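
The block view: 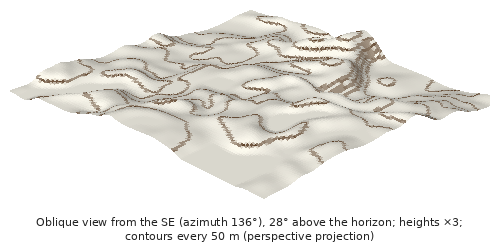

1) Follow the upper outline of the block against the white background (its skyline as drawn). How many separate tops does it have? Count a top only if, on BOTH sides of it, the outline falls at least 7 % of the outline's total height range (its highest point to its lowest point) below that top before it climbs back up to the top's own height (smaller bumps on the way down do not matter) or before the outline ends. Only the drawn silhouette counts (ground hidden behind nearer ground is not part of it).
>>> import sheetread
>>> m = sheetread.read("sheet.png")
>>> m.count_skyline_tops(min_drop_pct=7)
2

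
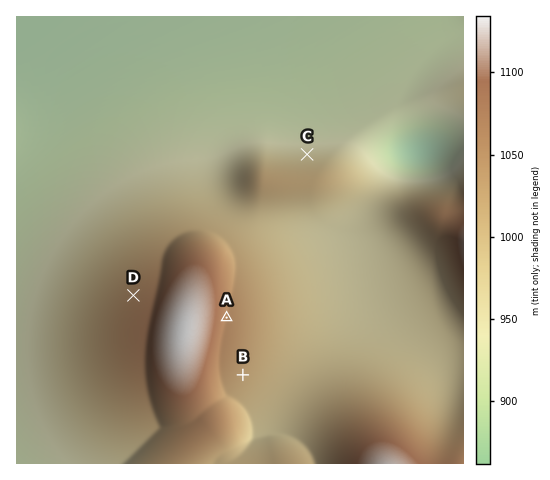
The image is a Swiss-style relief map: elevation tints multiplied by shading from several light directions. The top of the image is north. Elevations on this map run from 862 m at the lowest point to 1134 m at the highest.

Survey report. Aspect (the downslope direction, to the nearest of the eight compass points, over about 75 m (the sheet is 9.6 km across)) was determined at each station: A E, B SE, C N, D NW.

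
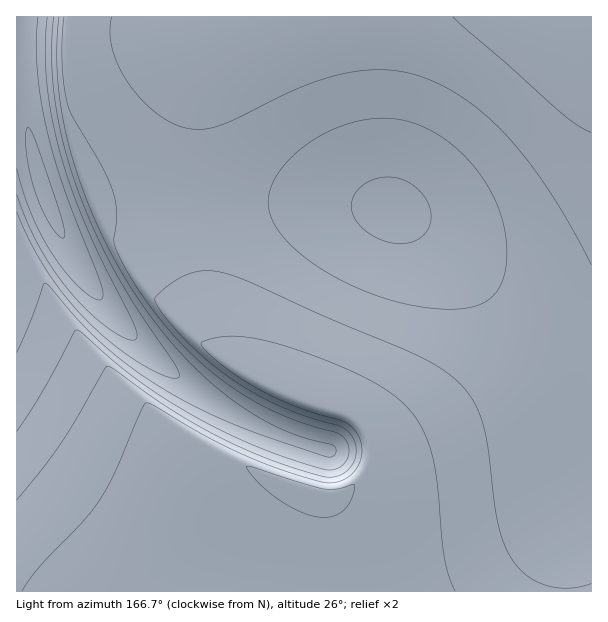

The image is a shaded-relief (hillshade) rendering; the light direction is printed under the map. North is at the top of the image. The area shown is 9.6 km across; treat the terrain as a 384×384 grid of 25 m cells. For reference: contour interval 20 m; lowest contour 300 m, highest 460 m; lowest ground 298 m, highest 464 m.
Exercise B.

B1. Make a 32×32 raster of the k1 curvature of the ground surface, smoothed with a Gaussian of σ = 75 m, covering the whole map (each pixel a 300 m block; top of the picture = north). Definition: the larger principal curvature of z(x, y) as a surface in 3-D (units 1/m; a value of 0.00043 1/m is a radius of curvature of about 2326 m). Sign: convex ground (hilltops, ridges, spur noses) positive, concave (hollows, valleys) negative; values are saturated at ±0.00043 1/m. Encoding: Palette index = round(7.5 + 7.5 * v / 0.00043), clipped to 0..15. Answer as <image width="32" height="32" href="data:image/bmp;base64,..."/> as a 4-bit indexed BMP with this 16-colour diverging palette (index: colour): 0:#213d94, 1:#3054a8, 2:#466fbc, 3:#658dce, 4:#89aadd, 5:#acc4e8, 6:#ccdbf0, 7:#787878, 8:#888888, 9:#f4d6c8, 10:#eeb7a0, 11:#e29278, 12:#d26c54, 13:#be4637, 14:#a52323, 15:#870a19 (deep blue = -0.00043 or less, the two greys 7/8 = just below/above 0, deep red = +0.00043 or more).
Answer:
<image width="32" height="32" href="data:image/bmp;base64,Qk12AgAAAAAAAHYAAAAoAAAAIAAAACAAAAABAAQAAAAAAAACAAATCwAAEwsAABAAAAAAAAAAlD0hAKhUMAC8b0YAzo1lAN2qiQDoxKwA8NvMAHh4eACIiIgAyNb0AKC37gB4kuIAVGzSADdGvgAjI6UAGQqHAHd3eIiIiIiIiIiIiIiIiIh3d4iIiIiIiIiIiIiIiIiId3iIiIiIiIiIiIiIiIiIiHeIiIiIiIiIh3d4iIiIiIh4iIiIiIh3d3d3d3iIiIiIiIiIiIiId3eJh3d3eIiIiIiIiIiId3iJvth3d3iIiIiIiIiIh3iL3//6d3eIiIiIiIiIh3eL7///+nd3iIiIiIiIiHd67//+yrh3eIiIiIiIiId4v//9p3d3d3iIiIiIiIh3jf/+p3d3d3eIiIiIiIiIeN//yHd3d3d4iIiIiIiIiI3/+3d3d3d4iIiIiIiIiIjP/6d3iIiIiIiIiIiIiIiL//p4iIiIiIiIiIiIiIiIn/+3iIiIiIiIiIiIiIiIiN/9eIiIiIiIiIiIiIiIiIr/+YiIiIiIiIiIiIiIiIiN/7eIiIiIiIiIiIiIiIiIn/+IiIiIiIiIiIiIiIiIiM/8eIiIiIiIiIiIiIiIiIjv+YiIiIiIiIiIiIiIiIiI/+eIiIiIiIiIiIiIiIiIiP/HiIiIiIiIiIiIiIiIiIj/p4iIiIiIiIiIiIiIiIiH/5d3d3eIiIiIiIiIiIiId/+Hd3d3d4iIiIiIiIiIh3f/h3d3d3d3iIiIiIiIiId3/3d3d3d3d4iIiIiIiIh3d/+Hd3d3d3d4iIiIiIiId3f/h3d3d3d3eIiIiIiIh3d3"/>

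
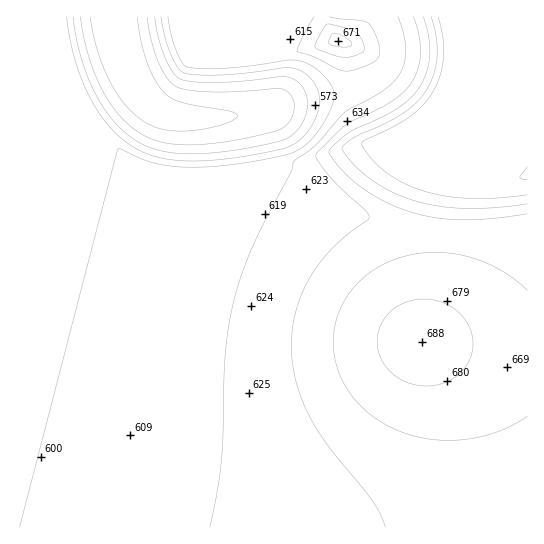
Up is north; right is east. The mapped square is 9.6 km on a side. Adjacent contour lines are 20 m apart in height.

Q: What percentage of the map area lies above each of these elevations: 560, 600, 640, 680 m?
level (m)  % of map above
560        93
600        79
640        37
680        12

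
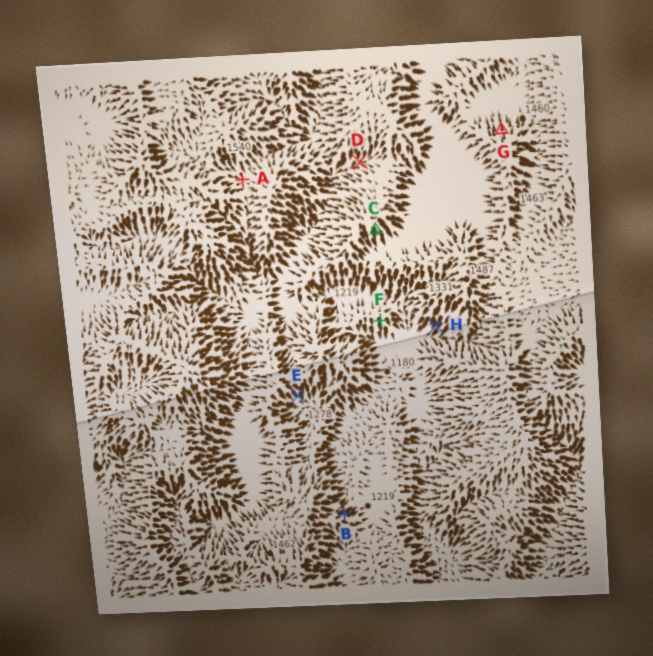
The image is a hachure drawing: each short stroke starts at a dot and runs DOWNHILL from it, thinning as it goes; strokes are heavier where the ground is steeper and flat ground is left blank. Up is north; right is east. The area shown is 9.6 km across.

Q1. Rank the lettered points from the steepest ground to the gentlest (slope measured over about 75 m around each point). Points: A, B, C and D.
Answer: C B D A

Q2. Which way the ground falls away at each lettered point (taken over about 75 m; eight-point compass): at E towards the SE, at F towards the S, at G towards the N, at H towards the SW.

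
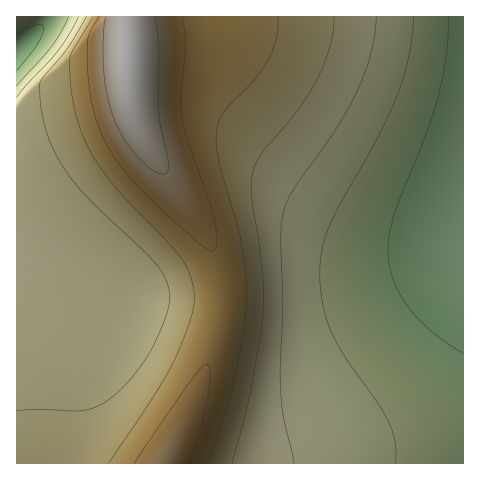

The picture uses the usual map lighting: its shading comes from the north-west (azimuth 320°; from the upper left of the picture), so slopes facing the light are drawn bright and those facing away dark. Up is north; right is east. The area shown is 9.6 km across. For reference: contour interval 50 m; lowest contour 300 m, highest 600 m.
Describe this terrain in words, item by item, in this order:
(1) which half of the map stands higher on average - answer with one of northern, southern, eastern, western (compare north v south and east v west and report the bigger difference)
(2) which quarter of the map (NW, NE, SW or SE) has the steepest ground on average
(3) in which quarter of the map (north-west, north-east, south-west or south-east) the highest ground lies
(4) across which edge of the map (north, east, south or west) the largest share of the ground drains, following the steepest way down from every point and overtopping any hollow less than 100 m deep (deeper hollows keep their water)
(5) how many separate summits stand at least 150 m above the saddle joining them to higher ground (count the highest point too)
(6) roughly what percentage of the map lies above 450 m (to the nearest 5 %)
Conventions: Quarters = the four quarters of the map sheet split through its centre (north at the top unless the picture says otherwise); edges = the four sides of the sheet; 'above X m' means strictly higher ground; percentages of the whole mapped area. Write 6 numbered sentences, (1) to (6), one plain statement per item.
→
(1) On average the western half of the map is the higher ground.
(2) The north-west quarter is the steepest part of the map.
(3) The highest point lies in the north-west quarter of the map.
(4) Most of the ground drains across the eastern edge.
(5) There is 1 summit with 150 m or more of prominence.
(6) Ground above 450 m makes up about 40 % of the sheet.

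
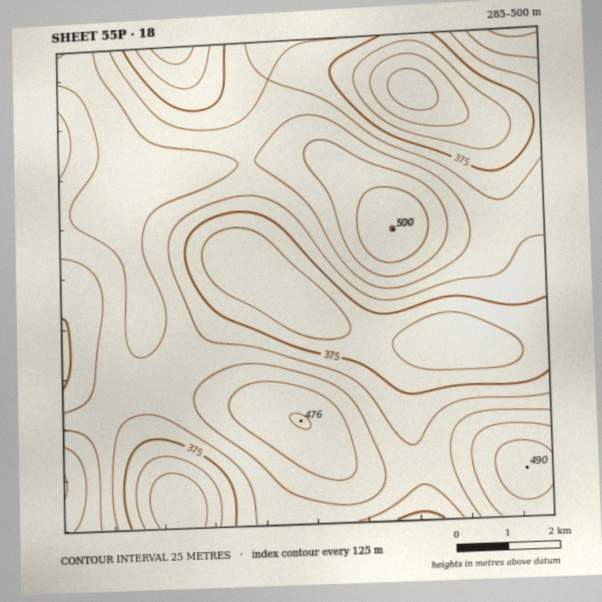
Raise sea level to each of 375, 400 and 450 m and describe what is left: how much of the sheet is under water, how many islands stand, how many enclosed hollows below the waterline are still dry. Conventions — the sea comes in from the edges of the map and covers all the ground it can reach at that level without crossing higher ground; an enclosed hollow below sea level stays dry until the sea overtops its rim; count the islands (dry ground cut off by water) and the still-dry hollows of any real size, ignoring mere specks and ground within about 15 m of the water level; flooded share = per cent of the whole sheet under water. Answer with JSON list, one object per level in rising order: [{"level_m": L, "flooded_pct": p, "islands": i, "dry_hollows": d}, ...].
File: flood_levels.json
[{"level_m": 375, "flooded_pct": 26, "islands": 0, "dry_hollows": 0}, {"level_m": 400, "flooded_pct": 44, "islands": 0, "dry_hollows": 0}, {"level_m": 450, "flooded_pct": 88, "islands": 2, "dry_hollows": 0}]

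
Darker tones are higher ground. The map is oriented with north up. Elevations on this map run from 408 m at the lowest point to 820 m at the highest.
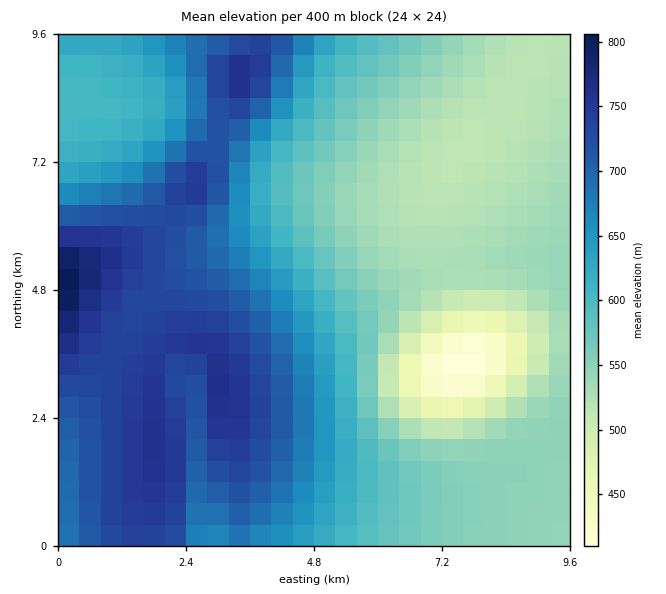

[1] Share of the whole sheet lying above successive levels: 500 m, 95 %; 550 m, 66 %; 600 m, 53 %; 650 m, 39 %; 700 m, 29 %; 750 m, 7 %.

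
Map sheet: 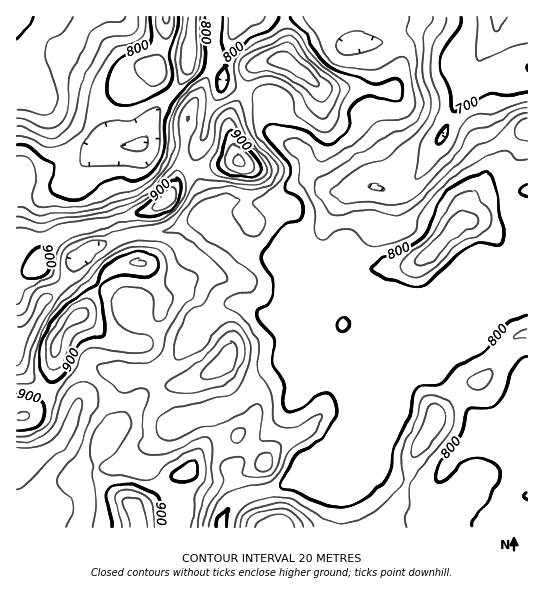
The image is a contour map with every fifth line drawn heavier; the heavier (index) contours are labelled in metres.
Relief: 655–955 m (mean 810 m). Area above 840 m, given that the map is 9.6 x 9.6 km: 27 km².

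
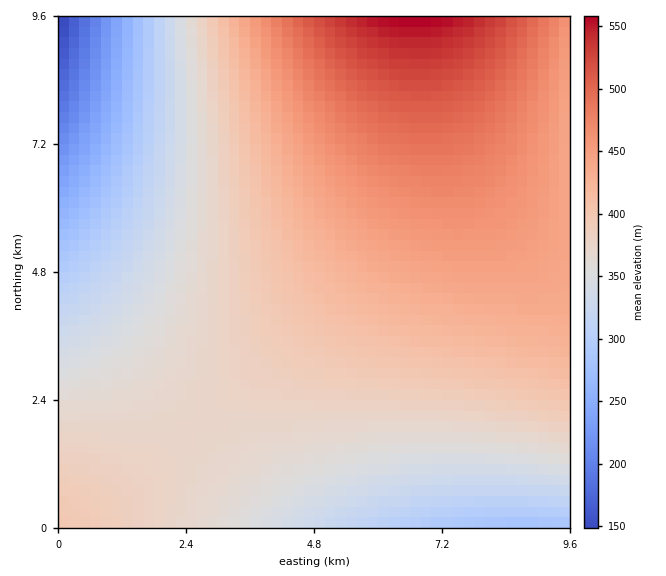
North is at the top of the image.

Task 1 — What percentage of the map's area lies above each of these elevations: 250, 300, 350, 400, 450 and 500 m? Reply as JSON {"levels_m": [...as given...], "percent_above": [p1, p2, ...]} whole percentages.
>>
{"levels_m": [250, 300, 350, 400, 450, 500], "percent_above": [97, 92, 78, 43, 22, 7]}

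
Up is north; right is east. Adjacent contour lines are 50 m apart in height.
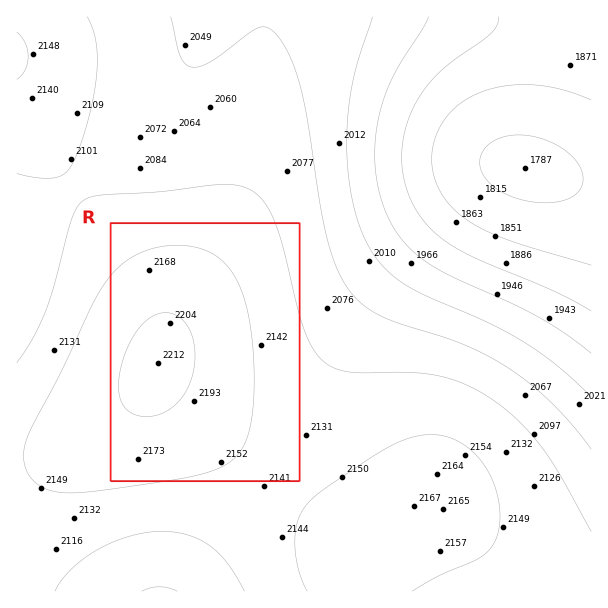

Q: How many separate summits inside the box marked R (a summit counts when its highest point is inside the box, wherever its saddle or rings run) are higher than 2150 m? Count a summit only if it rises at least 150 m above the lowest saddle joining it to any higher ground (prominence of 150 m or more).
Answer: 1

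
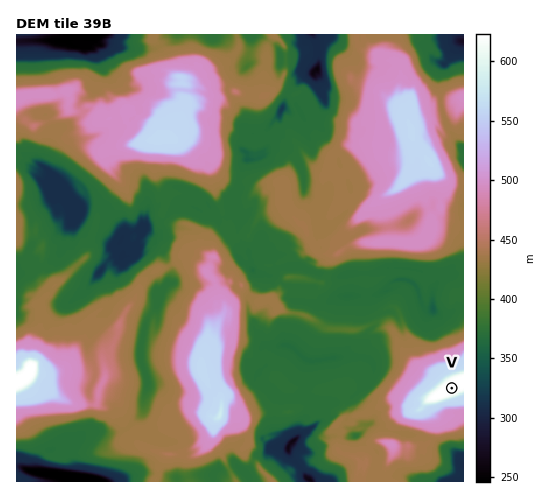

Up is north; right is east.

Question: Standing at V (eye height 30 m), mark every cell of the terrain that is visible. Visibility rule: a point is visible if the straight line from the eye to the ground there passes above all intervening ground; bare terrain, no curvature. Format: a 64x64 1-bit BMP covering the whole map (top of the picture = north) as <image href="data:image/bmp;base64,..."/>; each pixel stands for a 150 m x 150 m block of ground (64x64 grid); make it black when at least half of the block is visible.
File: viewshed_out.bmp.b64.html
<image width="64" height="64" href="data:image/bmp;base64,Qk0+AgAAAAAAAD4AAAAoAAAAQAAAAEAAAAABAAEAAAAAAAACAAATCwAAEwsAAAIAAAAAAAAA////AAAAAAAAAB7xCAD/AwAADMIQAO+PAAAH4DABw/wAAAA88AAD+AAAAB/wAAPwAAAAH/AAB8AAAAAP+AAAAAAAAA/+AAAcAAAAD/9AAA8AAAAH//AAAfAAAAf/+AAA+wAAB//8AAD+AAAf//4AHv4AAB///wAP/AAAP///gAM8AAA////AkDwAAD///+CIOAAAP///4AAwAAA////yAAAAAD////MAAAAAH///84AAAAAf////AAAAAA///+cAAAAAB///4/gAAAADrn///gAAAAP/////AAAAH/////8AAAAPx////wAAAA6H////AAAAH/n///8AAAAf+f///wAAAA//3///AAAAD/////+AAAAP/nn//4AAAD/8fj//wAAA//3+AH/AAADP//4AP8AAAB/v/Pw/wAAAf8/8fz/AAAH/z/w//8ABh/+PuB//gAPf/x84B/+AB//+HzgB/4AP//4POAH/gBf//gMwIfjAT//+ABBh8Pif//4AAOHw4x///gAB4eD8Dn/+AADhwPgAD/4IAOPBoDAP/hgAw8EAIA/+MADDwQAAD//4AEfDwQAH//gAB4f4AAH//AADg/wAAD/8AAAAAAAA/P4AAAAAAAD9+gAAAAAAADs6AAAAAAAAfxkAAAAAAAAPGwAAAAAAAAGfAAAAAAAAAI4AAAAAAAAADwAAAA=="/>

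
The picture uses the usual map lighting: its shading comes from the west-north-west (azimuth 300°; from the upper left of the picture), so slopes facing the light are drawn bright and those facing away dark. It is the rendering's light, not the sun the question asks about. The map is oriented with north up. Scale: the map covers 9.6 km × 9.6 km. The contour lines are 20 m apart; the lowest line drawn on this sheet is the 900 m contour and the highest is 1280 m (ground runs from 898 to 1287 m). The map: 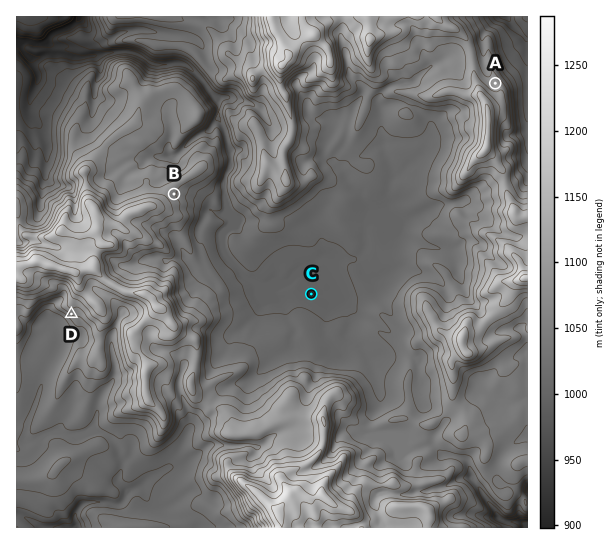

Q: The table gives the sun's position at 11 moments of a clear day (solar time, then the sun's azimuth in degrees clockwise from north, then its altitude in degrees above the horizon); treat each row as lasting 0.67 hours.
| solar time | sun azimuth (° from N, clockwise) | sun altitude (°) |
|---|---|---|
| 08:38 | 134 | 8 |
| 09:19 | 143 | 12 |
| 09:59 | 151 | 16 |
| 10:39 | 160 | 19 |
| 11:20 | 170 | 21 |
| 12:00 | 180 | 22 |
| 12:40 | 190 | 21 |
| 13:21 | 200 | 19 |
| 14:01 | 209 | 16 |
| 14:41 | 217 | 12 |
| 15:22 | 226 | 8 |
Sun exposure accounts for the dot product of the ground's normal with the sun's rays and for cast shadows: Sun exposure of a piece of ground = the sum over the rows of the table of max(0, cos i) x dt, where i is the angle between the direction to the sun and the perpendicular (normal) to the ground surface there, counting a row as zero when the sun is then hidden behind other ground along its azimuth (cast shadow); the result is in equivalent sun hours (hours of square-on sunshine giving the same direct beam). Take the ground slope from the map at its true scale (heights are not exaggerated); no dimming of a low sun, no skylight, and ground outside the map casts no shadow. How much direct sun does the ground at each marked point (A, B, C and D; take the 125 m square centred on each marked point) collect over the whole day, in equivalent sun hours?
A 1.6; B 2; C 2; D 3.1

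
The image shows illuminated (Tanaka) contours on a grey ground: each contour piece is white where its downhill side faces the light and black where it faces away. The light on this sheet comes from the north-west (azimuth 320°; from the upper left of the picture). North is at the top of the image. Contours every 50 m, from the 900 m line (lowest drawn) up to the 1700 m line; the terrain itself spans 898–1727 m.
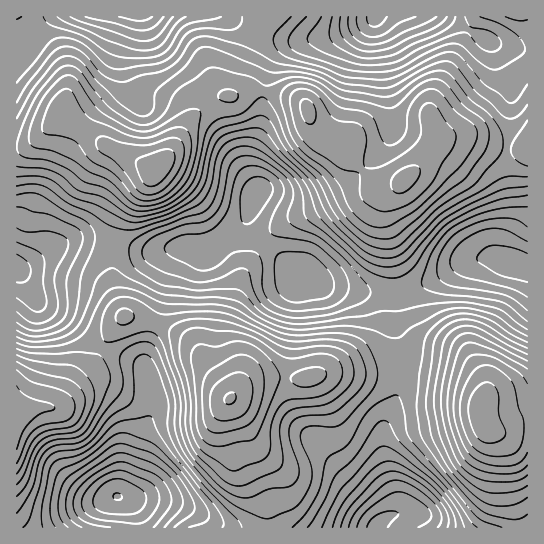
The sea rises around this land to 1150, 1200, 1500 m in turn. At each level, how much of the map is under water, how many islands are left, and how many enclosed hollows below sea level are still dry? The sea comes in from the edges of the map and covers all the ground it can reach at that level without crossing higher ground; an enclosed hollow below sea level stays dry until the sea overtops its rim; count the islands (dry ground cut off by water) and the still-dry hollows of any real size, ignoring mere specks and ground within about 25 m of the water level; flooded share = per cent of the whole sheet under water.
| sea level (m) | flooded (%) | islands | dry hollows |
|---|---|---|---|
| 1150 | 11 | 0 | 1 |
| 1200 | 16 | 0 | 1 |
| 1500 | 79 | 3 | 0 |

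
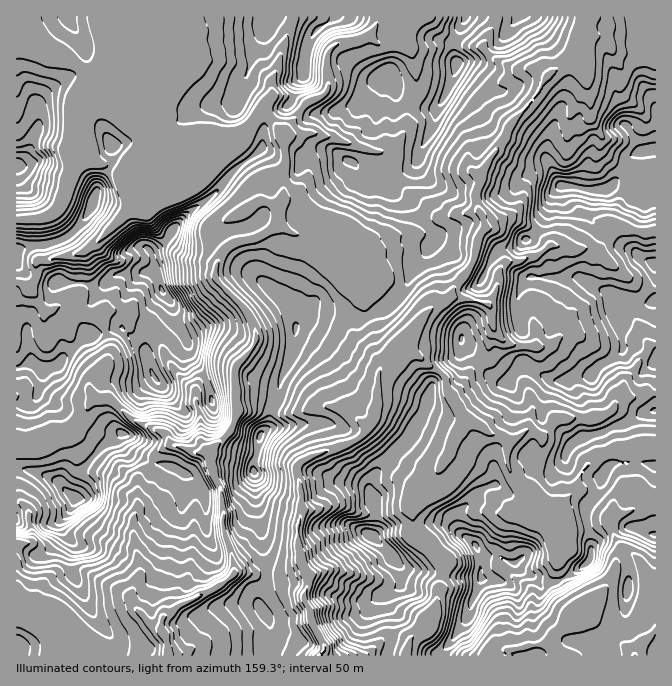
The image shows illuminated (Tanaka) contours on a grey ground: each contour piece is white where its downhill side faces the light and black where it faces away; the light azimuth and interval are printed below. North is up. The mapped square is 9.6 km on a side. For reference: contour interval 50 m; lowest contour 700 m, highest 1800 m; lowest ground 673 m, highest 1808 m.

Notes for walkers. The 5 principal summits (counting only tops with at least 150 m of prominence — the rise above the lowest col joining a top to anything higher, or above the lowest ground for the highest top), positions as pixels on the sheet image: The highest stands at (162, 290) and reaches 1808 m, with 1135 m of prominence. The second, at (605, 190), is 1781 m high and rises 566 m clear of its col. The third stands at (457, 63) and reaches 1730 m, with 471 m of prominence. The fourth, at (75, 498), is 1630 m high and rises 253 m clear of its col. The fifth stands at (482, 578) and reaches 1560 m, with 254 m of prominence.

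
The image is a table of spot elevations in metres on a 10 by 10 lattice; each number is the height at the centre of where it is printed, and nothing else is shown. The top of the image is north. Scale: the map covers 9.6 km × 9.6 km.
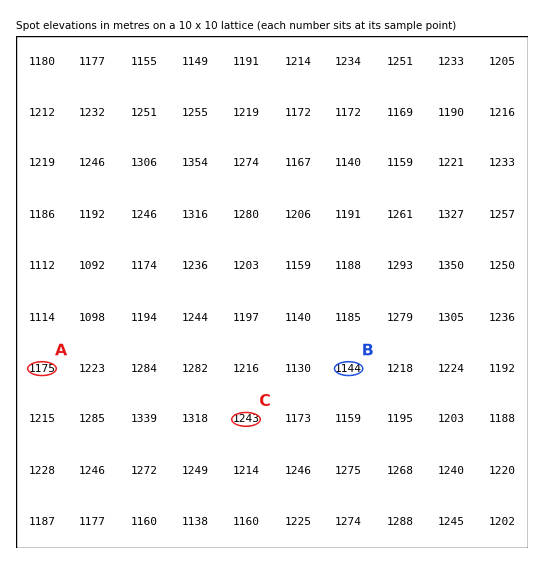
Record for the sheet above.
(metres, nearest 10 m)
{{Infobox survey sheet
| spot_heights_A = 1180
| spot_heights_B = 1140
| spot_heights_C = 1240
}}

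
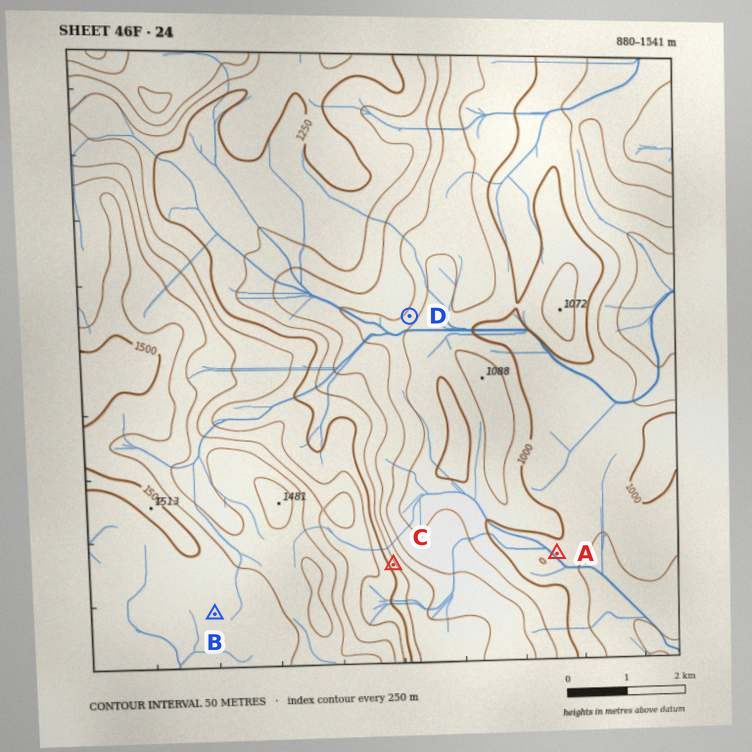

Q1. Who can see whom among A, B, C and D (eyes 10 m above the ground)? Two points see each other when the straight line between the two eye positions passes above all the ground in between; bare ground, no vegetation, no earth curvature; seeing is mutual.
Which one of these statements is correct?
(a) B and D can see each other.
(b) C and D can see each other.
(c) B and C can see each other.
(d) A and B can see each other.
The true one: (b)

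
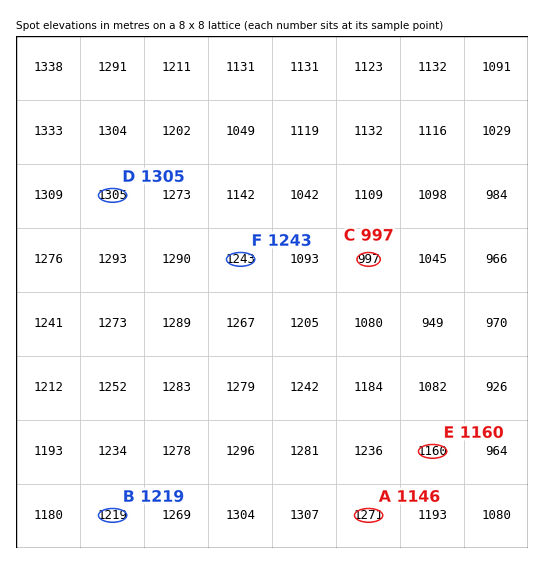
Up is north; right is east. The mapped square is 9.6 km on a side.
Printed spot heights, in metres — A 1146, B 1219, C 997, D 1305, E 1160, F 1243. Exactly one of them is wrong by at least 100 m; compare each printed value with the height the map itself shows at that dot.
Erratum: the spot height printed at A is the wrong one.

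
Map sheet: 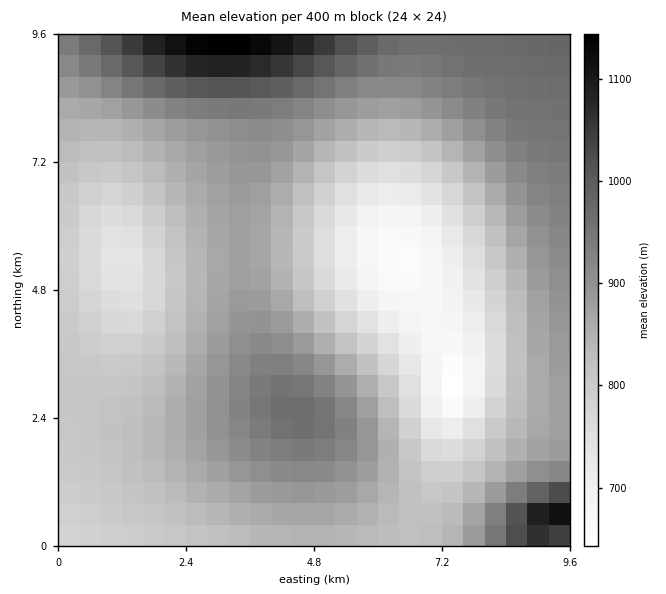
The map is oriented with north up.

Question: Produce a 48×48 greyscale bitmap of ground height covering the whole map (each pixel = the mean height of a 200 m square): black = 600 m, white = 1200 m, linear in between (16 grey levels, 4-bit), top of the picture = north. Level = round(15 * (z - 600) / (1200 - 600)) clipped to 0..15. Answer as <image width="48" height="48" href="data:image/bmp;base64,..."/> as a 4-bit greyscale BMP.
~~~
<image width="48" height="48" href="data:image/bmp;base64,Qk32BAAAAAAAAHYAAAAoAAAAMAAAADAAAAABAAQAAAAAAIAEAAATCwAAEwsAABAAAAAAAAAAAAAAABEREQAiIiIAMzMzAERERABVVVUAZmZmAHd3dwCIiIgAmZmZAKqqqgC7u7sAzMzMAN3d3QDu7u4A////AERVVVVVVVVWZmZmZmZmZmZmZmZ3iau7ulVVVVVVVVZmZmZmZmZmZmZmZmZ3iavMy1VVVVVVVmZmZmZnd3ZmZmZmZmZ3iavN3FVVVVVVZmZmZnd3d3d3ZmZmVWZniJq83VVVVVVWZmZmd3d3d3d3dmZlVVZmeJmrvFVVVVVmZmZ3d3d3d3d3d2ZlVVVmd4iZqlVVVVZmZmd3d3iIiIh3d2ZlVVVWZ3eIiFVVVVZmZmd3eIiIiIiId3ZlVUVVZnd3iFVVVWZmZnd3iIiIiIiId3ZVRERVVmd3d1VVVWZmZnd3iIiZmZmIh3ZVRERFVmZ3d1VVVWZmZ3d4iImZmZmIh2ZUQzNEVWZnd1VVVWZmZ3d4iImZmZmIh2ZUMyM0VWZnd1VVVWZmZ3d4iJmZmZmId2VUMiIzRWZnd1VVVVZmZnd4iJmZmZmId2VEMhEjRVZnd1VVVVVmZnd4iJmZmZiHdmVDMhEjRVZnd1VVVVVmZnd4iImZmIh3ZlVDIhEjRFZnd1VVVVVWZnd3iIiYiId2ZVRDIhEjNFZnd1VVVVVVZmd3iIiIiHdmVUQzIiEjNFZnd1VVVVVVZmd3iIiIh3ZlVEQzIiIjRFZnd1VVVVVVVmd3eIiHd2ZVREMyIiIjRFZnd1VVRERVVmZ3eIh3dmVURDMiIiIjRVZnd1VURERFVmZ3d3d3ZlVEQzIiIiIzRVZ3d1VURERFVWZ3d3d3ZlVEMyIiIiIzRVZ3d1VERERFVWZ3d3d2ZVRDMiIiIiI0RWZ3eFVERDREVWZnd3dmZVQzIiIiIiM0RWZ3eFVEQzREVWZnd3dmVUQzIiISIiM0VWZ3iFVEQzREVWZnd3dmVUQzIiESIiM0VWd3iFVEQzRFVWZnd3dmVUQzIiESIjNEVmd4iFVEQzRFVmZ3d3dmVUQzIiIiIjNEVmd4iFVERERFVmZ3d3dmVUQzIiIiIzNFVmd4iFVERERVVmZ3d3dmVUQzIiIiIzRFZneIiFVURERVZmZ3d3dmZUQzMiIiM0RVZneIiFVUREVVZmd3d3d2ZVRDMzMzM0RWZ3iIiFVVVVVWZmd3d3d2ZVVEMzMzREVWZ3iIiFVVVVVmZnd3d3d3ZlVERDNERFVmd4iIiGVVVVZmZnd3d3d3ZmVVRERERVZnd4iImWZlVWZmZ3d3d3d3dmZVVVVVVWZneIiJmWZmZmZmd3d3eIh3d2ZmVVVVVmZ3iIiZmWZmZmZnd3d3iIiHd3dmZmZmZnd4iImZmWZmZmd3d3iIiIiIh3d2ZmZmd3eIiJmZmWZmd3d3iIiIiIiIiId3d3d3d3iIiZmZmXd3d3iIiZmZmZmZiIiHd3d3eIiImZmZmXd3iIiZmaqqqqqZmZiIiIiIiIiZmZmZmXeIiZmqqru7u7qqqpmYiIiIiJmZmZmZmYiJmaqru7zMzLu7uqqZmYiImZmZmZmZmYiZmqu7zMzd3MzMu7qqmZmZmZmZmZmZmYmZqrvMzd3d3d3czLuqqpmZmZmZmZmZmYmaq7zN3e7u7u3dzMu7qqmZmZmZmZmZmg=="/>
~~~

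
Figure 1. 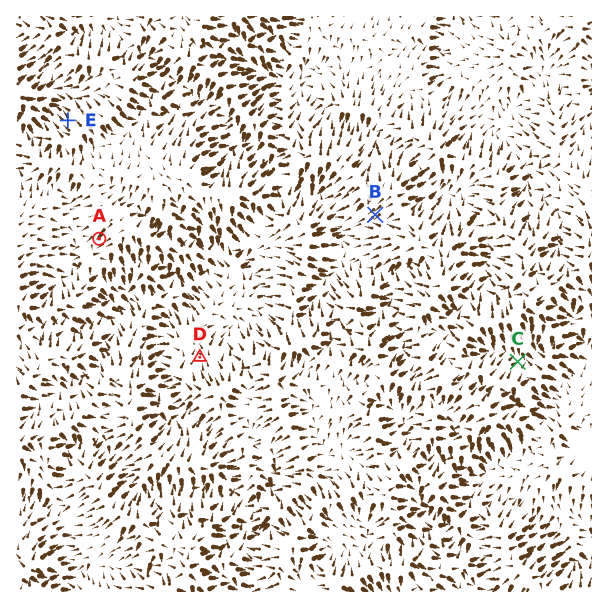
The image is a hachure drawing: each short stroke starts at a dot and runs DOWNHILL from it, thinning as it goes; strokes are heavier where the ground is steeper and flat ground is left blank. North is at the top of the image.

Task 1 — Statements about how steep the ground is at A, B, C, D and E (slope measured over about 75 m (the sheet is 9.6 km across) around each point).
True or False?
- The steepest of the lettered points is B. False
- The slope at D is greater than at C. False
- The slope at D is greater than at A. False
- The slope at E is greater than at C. True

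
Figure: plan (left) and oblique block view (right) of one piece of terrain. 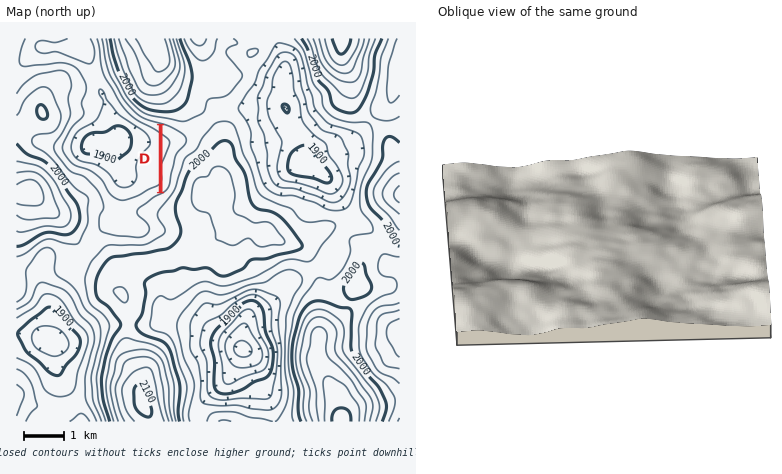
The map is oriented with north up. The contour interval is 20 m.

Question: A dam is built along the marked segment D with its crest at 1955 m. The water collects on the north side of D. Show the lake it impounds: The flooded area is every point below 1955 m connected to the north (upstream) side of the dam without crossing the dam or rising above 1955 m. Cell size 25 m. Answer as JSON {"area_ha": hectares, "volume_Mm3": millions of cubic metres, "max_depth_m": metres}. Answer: {"area_ha": 43.8, "volume_Mm3": 4.02, "max_depth_m": 23}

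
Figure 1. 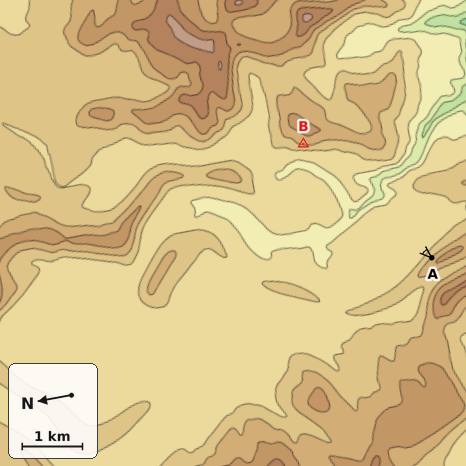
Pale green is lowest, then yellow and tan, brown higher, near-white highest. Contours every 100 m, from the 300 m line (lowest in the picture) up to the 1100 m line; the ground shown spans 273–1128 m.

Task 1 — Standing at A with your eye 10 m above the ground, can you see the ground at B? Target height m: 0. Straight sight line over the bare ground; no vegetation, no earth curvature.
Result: yes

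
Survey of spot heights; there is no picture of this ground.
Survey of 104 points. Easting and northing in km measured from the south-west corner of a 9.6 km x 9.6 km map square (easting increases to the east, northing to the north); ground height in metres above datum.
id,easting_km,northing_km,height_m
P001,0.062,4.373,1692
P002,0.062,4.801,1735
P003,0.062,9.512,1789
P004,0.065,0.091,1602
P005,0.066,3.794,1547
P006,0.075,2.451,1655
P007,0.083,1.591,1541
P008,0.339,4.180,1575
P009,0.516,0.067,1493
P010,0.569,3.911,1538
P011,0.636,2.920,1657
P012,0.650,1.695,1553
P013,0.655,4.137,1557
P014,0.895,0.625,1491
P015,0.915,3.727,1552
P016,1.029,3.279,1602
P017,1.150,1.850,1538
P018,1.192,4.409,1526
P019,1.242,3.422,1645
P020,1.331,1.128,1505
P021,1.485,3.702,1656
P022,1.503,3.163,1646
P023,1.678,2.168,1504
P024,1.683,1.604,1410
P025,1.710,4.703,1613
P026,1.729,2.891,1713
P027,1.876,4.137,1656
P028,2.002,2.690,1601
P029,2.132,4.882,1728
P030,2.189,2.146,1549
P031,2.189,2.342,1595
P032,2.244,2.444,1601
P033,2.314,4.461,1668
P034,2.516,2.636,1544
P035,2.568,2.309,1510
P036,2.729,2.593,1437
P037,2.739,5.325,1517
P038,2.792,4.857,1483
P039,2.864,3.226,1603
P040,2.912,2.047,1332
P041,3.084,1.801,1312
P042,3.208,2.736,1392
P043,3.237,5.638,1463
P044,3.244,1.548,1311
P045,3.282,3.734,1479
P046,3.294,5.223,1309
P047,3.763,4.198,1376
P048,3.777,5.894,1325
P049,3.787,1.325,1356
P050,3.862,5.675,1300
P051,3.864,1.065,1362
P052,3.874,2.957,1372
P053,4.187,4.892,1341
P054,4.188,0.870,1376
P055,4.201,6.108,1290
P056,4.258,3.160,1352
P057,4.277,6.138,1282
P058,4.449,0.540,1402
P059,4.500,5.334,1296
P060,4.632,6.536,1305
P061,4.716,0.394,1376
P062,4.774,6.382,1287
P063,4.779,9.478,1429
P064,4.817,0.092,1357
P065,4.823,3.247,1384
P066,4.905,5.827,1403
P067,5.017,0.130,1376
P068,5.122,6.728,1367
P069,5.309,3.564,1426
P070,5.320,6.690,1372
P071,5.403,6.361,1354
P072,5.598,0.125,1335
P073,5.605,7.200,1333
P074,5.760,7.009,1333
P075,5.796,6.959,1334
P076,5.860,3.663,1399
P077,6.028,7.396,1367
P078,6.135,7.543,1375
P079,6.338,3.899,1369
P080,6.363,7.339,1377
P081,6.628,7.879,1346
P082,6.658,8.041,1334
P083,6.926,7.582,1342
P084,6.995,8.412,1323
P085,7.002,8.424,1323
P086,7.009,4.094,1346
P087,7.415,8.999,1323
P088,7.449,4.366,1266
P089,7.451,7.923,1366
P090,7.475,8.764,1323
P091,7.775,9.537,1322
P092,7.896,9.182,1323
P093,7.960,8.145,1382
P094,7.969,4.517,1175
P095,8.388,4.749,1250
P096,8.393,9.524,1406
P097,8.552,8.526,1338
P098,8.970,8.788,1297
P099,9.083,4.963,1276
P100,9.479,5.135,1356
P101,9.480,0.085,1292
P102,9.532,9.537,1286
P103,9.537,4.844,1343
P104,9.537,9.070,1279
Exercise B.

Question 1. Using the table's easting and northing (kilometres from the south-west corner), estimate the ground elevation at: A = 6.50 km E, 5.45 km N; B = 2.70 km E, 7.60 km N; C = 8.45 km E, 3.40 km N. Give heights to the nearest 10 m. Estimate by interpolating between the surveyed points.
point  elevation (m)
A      1300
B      1410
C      1220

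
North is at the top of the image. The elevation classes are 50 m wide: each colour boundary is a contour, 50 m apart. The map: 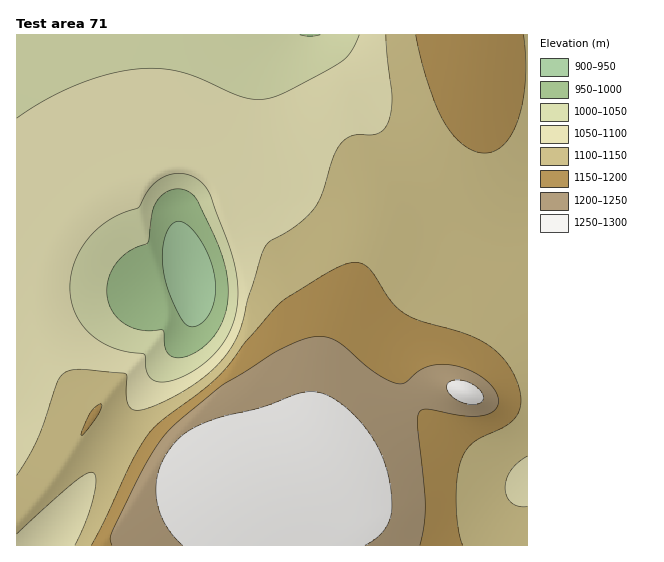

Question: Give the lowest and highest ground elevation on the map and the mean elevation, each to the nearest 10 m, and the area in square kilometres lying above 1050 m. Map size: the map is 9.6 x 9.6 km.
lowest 910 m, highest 1290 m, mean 1120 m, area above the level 77.8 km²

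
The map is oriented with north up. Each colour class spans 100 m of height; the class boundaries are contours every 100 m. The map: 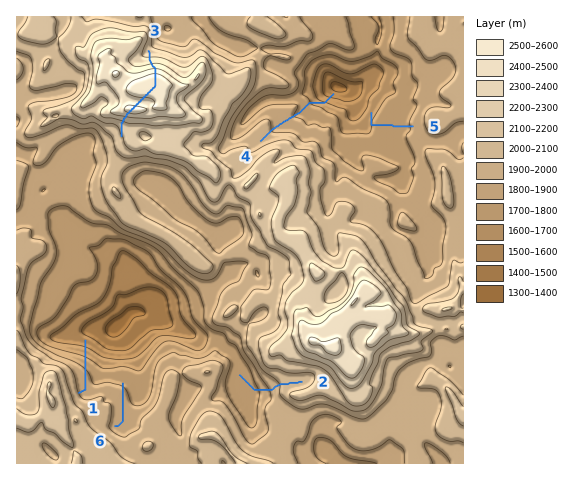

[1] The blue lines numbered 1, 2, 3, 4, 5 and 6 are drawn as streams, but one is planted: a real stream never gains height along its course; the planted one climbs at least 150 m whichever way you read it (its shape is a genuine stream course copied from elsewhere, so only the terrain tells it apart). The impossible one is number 3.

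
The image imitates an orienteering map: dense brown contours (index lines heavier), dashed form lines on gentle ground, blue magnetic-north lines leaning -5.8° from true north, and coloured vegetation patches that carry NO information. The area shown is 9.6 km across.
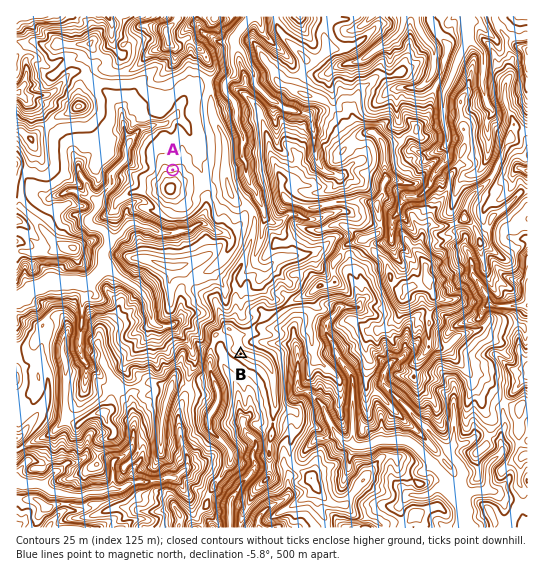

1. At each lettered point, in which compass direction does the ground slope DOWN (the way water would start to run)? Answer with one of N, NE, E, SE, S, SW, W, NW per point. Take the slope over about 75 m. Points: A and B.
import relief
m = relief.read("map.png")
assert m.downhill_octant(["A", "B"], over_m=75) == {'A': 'N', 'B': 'SW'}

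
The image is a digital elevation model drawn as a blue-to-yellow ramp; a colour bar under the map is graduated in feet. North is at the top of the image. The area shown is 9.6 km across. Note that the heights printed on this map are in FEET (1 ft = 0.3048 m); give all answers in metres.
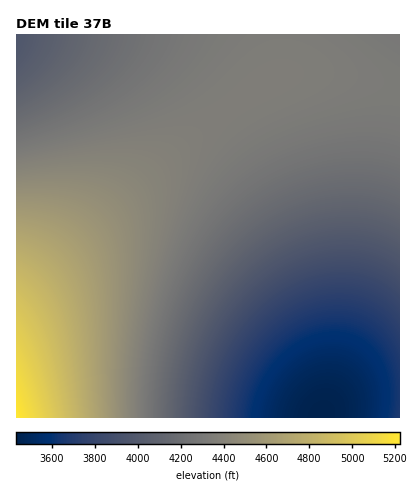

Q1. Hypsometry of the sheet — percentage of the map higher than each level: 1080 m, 96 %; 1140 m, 88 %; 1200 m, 80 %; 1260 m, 69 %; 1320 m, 40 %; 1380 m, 15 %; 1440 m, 7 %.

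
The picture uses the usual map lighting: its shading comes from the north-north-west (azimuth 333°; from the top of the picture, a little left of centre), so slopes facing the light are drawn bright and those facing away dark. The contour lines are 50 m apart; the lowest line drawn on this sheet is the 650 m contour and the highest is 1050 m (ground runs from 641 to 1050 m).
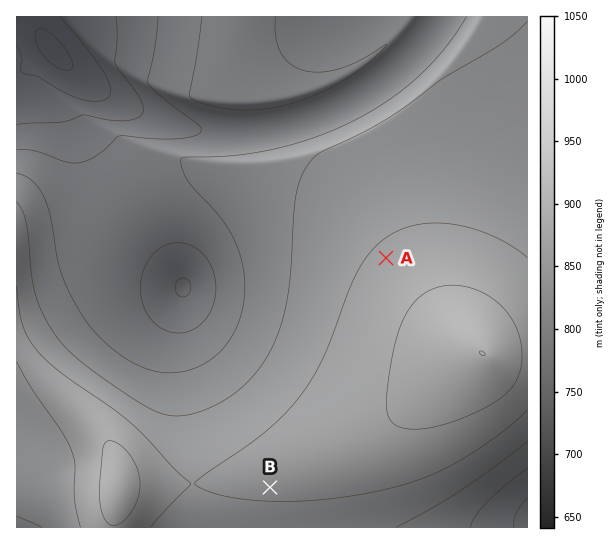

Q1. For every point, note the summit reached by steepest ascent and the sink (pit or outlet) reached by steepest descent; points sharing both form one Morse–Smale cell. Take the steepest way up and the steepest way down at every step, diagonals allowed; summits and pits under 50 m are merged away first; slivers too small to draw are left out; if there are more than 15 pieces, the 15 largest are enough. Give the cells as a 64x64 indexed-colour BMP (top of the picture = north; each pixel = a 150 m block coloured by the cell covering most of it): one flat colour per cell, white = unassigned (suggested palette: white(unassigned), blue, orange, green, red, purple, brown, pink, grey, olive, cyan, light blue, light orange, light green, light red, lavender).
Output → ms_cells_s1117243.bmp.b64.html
<image width="64" height="64" href="data:image/bmp;base64,Qk12CAAAAAAAAHYAAAAoAAAAQAAAAEAAAAABAAQAAAAAAAAIAAATCwAAEwsAABAAAAAAAAAA////ALR3HwAOf/8ALKAsACgn1gC9Z5QAS1aMAMJ34wB/f38AIr28AM++FwDox64AeLv/AIrfmACWmP8A1bDFAGZmZmZmZnd3d3d3MzMzMzMzMzMzMzMzMzMzMzMzMzMzZmZmZmZmd3d3d3czMzMzMzMzMzMzMzMzMzMzMzMzMzNmZmZmZmZnd3d3dzMzMzMzMzMzMzMzMzMzMzMzMzMzM2ZmZmZmZmd3d3d3MzMzMzMzMzMzMzMzMzMzMzMzMzMzZmZmZmZmZ3d3d3czMzMzMzMzMzMzMzMzMzMzMzMzMzNmZmZmZmZkRERERDMzMzMzMzMzMzMzMzMzMzMzMzMzM2ZmZmZmZmREREREIiIiIzMzMzMzMzMzMzMzMzMzMzMzZmZmZmZmZEREREQiIiIiIiMzMzMzMzMzMzMzMzMzMzNmZmZmZmZERERERCIiIiIiIiIzMzMzMzMzMzMzMzMzM2ZmZmZmZkREREREIiIiIiIiIiIjMzMzMzMzMzMzMzMzZmZmZmZkREREREQiIiIiIiIiIiIjMzMzMzMzMzMzMzNmZmZmZmRERERERCIiIiIiIiIiIiIjMzMzMzMzMzMzM2ZmZmZmRERERERCIiIiIiIiIiIiIiIjMzMzMzMzMzMzZmZmZmREREREREIiIiIiIiIiIiIiIiIjMzMzMzMzMzNmZmZmREREREREQiIiIiIiIiIiIiIiIiIzMzMzMzMzM2ZmZmRERERERERCIiIiIiIiIiIiIiIiIiMzMzMzMzMzZmZmREREREREREIiIiIiIiIiIiIiIiIiIiMzMzMzMzNmZmREREREREREQiIiIiIiIiIiIiIiIiIiIjMzMzMzM2ZmREREREREREQiIiIiIiIiIiIiIiIiIiIiIzMzMzMzZmRERERERERERCIiIiIiIiIiIiIiIiIiIiIiMzMzMzNmREREREREREREIiIiIiIiIiIiIiIiIiIiIiIjMzMzM2REREREREREREQiIiIiIiIiIiIiIiIiIiIiIiIzMTMzZERERERERERERCIiIiIiIiIiIiIiIiIiIiIiIiERERFEREREREREREREIiIiIiIiIiIiIiIiIiIiIiIiEREREUREREREREREREQiIiIiIiIiIiIiIiIiIiIiIiERERERRERERERERERERCIiIiIiIiIiIiIiIiIiIiIiERERERFEREREREREREREIiIiIiIiIiIiIiIiIiIiIiEREREREUREREREREREREQiIiIiIiIiIiIiIiIiIiIiERERERERREREREREREREREIiIiIiIiIiIiIiIiIiIiERERERERFEREREREREREREQiIiIiIiIiIiIiIiIiIiEREREREREURERERERERERERCIiIiIiIiIiIiIiIiIiIRERERERERRERERERERERERCIiIiIiIiIiIiIiIiIiIRERERERERFERERERERERERCIiIiIiIiIiIiIiIiIiIREREREREREURERERERERERCIiIiIiIiIiIiIiIiIiIhERERERERERVVVVRERERERCIiIiIiIiIiIiIiIiIiIhERERERERERFVVVVVREREREIiIiIiIiIiIiIiIiIiIhEREREREREREVVVVVVUREREIiIiIiIiIiIiIiIiIiIhERERERERERERVVVVVVVUREIiIiIiIiIiIiIiIiIiIhERERERERERERFVVVVVVVVEIiIiIiIiIiIiIiIiIiIhEREREREREREREVVVVVVVVVIiIiIiIiIiIiIiIiIiIhERERERERERERERVVVVVVVVESIiIiIiIiIiIiIiIiIhERERERERERERERFVVVVVVVURESIiIiIiIiIiIiIiIhEREREREREREREREVVVVVVVUREREiIiIiIiIiIiIiIRERERERERERERERERVVVVVVUREREREiIiIiIiIiIiERERERERERERERERERFVVVVVVRERERERESIiIiIiIREREREREREREREREREREVVVVVVRERERERERERERERERERERERERERERERERERERVVVVVVERERERERERERERERERERERERERERERERERERFVVVVVEREREREREREREREREREREREREREREREREREREVVVVVURERERERERERERERERERERERERERERERERERERVVVVVRERERERERERERERERERERERERERERERERERERFVVVVREREREREREREREREREREREREREREREREREREREVVVVVERERERERERERERERERERERERERERERERERERERVVVVURERERERERERERERERERERERERERERERERERERFVVVVREREREREREREREREREREREREREREREREREREREVVVVVERERERERERERERERERERERERERERERERERERERVVVVURERERERERERERERERERERERERERERERERERERFVVVVRERERERERERERERERERERERERERERERERERERERVVVVEREREREREREREREREREREREREREREREREREREREVVVEREREREREREREREREREREREREREREREREREREREREVERERERERERERERERERERERERERERERERERERERERERERERERERERERERERERERERERERERERERERERERERERERERERERERERERERERERERERERERERERERERERERERERERERERERERERERERERERERERERERERERERERERERERERERERERERERERERERERERERERERERERERERERER"/>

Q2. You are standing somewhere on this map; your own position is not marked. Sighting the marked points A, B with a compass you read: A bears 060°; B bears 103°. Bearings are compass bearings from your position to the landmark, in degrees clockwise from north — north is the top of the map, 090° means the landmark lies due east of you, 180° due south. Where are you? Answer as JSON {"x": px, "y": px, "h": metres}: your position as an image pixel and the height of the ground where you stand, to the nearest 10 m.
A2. {"x": 69, "y": 441, "h": 950}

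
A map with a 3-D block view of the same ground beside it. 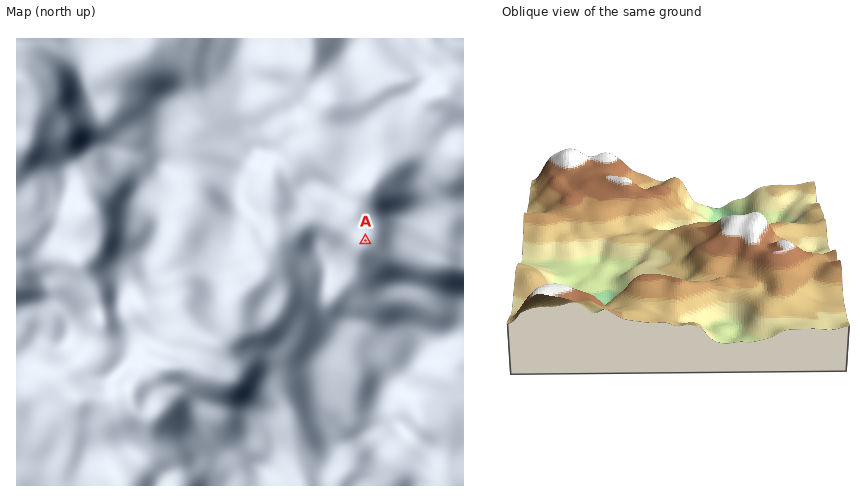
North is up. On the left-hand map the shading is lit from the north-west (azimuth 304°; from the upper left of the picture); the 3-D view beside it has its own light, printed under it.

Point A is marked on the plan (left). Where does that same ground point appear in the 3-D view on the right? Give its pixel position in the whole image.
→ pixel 660 188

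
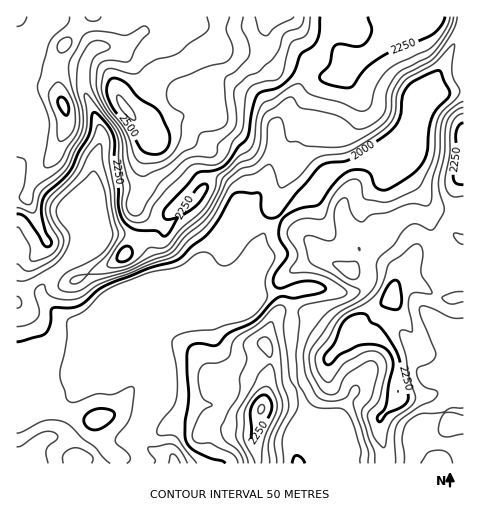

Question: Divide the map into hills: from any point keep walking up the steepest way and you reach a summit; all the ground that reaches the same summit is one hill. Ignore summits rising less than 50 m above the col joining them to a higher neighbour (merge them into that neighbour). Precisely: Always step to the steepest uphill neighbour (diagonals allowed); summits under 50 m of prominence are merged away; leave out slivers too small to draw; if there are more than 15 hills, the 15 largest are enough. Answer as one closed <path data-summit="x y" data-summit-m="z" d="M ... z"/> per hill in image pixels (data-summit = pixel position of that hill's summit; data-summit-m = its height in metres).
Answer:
<path data-summit="125 108" data-summit-m="2558" d="M329 16l-150 0-1 10-10 8-11 1-12-4-23 18-23-3-8 6-7 16 0 21 16 38 1 14-7 18-2 35-13 33-12-19-34-19-11-4-6 3 1 276 158-1-6-8-19-6-6-5-3-8-12 1-11 5-15 12-4 4-1 4-2-7-13-11-13-6-19-1 6-4 2-5 7-24 12-13 2-10-1-6 3-3 40-16 28-2-2-12 5-9 6-7 12-6 25-25 40-18 20-21 7-22-16-20 11-18 15-37 2-33 21-32 13-31 10-10 6-12 4-8z"/><path data-summit="398 391" data-summit-m="2300" d="M363 164l-12 0-30 13-57 55-6 16-2 8-14 17-14 9-32 13-27 26 37-5 50-21 36-4 0 83 13 36-5 21 23 0 24 21 1 12 115 0 1-200-13-4-13-12-6-14-6-34-22-29-7-2-23 0z"/><path data-summit="262 409" data-summit-m="2307" d="M292 291l-36 4-50 21-40 7-13 10-5 9 0 7 3 5 7 3 4 14-4 12-10 13-7 37 3 11 6 5 19 6 6 9 123-1-3-10 0-12 10-31-13-36z"/><path data-summit="393 17" data-summit-m="2295" d="M463 16l-133 1-1 16-4 8-6 12-10 10-13 31-21 32-2 33-15 37-11 18 17 20 57-57 34-14 41-30 11-17 22-22 19-39 16-23z"/><path data-summit="63 105" data-summit-m="2513" d="M178 16l-131 0-2 2-2 11-9 20-17 19 4 1 2 5 1 16-1 20-7 15 11 3 2 4-3 15-10 26 1 15 5-3 11 4 34 19 12 19 13-33 2-35 7-18-1-14-16-38 0-21 2-8 5-8 5-4 10-2 16 3 23-18 12 4 11-1 10-8z"/><path data-summit="463 171" data-summit-m="2287" d="M463 91l-21 2-21 9-17 17-3 8-8 9-40 28 10 0 11 5 23 0 7 2 22 29 6 34 6 14 8 8 13 7 5 0z"/><path data-summit="97 419" data-summit-m="2024" d="M153 354l-31 2-40 16-3 3 1 6-2 10-12 13-7 24-2 5-6 4 19 1 13 6 13 11 2 7 1-4 4-4 15-12 11-5 11-1 8-40 10-13 4-12-4-14z"/>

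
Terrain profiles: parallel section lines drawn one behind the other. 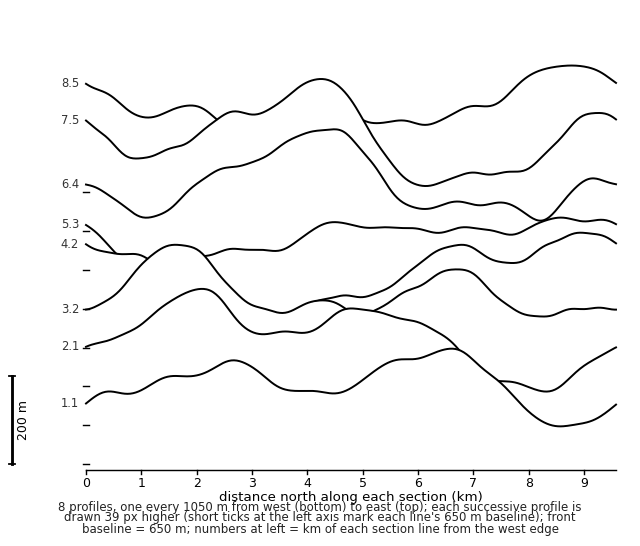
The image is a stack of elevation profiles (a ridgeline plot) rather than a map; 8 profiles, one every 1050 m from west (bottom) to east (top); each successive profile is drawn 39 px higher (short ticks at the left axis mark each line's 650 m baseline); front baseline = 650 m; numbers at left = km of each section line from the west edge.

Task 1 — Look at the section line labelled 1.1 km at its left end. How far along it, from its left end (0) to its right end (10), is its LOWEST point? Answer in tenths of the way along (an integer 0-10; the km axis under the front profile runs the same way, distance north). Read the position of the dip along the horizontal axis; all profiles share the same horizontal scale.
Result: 9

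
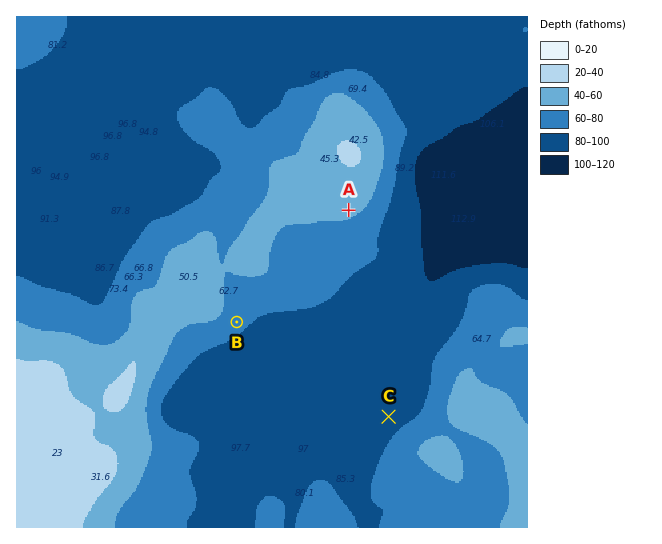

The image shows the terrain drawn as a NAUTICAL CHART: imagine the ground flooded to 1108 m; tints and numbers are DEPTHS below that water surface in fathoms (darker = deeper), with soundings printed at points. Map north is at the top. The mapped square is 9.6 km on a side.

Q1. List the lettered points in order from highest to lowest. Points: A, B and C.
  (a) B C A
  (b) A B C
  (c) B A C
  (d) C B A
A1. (b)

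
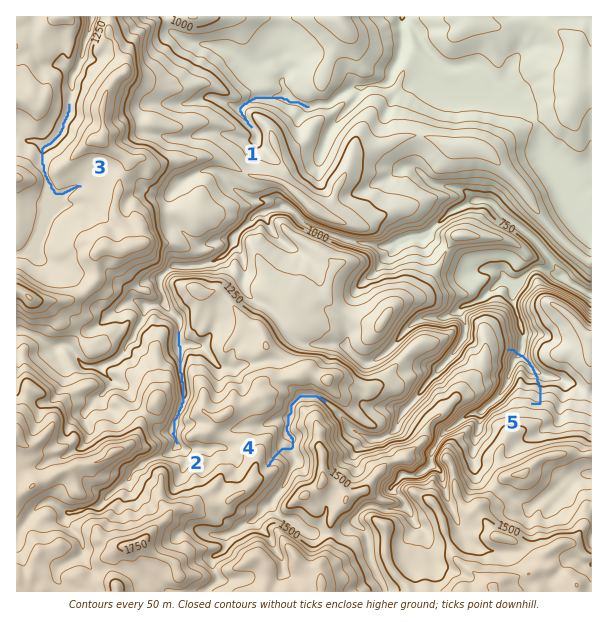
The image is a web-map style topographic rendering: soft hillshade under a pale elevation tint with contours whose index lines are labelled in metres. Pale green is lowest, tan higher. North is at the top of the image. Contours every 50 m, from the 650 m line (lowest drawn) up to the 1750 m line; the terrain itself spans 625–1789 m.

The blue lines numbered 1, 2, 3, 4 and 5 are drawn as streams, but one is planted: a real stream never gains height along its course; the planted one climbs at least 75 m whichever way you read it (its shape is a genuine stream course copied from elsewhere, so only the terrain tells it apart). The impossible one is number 5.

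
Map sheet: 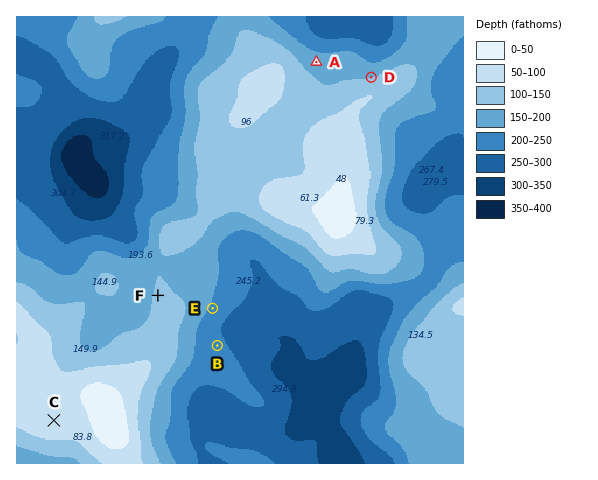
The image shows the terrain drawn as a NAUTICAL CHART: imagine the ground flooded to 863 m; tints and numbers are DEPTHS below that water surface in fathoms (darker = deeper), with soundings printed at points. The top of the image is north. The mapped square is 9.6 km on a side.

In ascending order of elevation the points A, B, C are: B A C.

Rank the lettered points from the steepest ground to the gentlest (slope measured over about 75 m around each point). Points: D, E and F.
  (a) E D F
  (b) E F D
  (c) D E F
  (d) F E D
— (c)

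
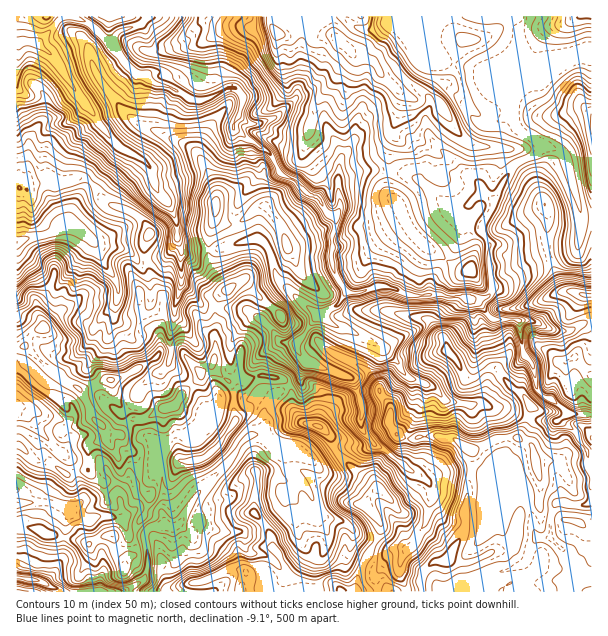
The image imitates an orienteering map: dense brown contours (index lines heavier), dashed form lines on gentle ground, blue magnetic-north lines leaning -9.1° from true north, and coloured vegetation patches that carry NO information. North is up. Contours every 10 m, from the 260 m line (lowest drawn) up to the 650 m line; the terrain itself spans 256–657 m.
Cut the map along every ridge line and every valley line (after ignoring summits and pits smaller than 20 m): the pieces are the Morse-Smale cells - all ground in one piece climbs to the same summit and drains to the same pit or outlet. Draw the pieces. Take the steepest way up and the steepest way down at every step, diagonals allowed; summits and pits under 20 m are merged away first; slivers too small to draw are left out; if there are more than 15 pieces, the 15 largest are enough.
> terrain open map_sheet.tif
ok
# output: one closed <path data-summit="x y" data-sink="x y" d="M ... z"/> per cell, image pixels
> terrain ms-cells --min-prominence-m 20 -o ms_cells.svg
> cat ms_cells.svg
<path data-summit="449 557" data-sink="17 42" d="M74 16l-11 0-25 27-17-1-5 2 0 142 10 4 4-6 18-6 9 4 18-4 11 0 11 11 8 13 30 12 11 11 4 9-5 8 0 19 9 23 9 12 1 8 9 2 3-4 6-19 21 23 45 4 13 9 20 23 15 1 2 8 8 11 41 14 7 5 8 26 0 24 15 15 7 4 26 20 12 6 8 9 2 4-6 35-11 18-9 7-6 14 0 13 7 16 184 0 1-122-4-5 0-13-11-18-15-14 4-7-9-10-12-6-7-7-3-7-1-17-11-13-3-30-5-4-23 0-10-13-9-6-12-4-15 0-8-2-30 1-22-9-9 0-15 6-15 0-12 15-12 7-6 0-40-36-6-24-6-11-5-3-11 0-33 10-33 2-7-15-1-21-6-12-12-13-6-23-10-10-21-10-11-11-31-44 36-23 10-10-10-15-21-19z"/><path data-summit="339 41" data-sink="17 42" d="M524 16l-377 0-7 9-20 6-5 5-3 8 12 18 13 12 6 0 12 10 10 1 24 13 15 2 23-12 9 0 6 8 0 8-8 24 11 10 22 13 15 24 14 6 10 12 9 3 10 14 4 4 6 2 5-7-2-29 24-10 22 0 26 5 9 5 22 20 12 6 12 0 18-13 8 6 5-2 16-30 4-4 18-7 6-6 0-6-19-12-5-6-4-7 2-18 4-11 0-61 6-9z"/><path data-summit="216 206" data-sink="17 42" d="M125 62l-47 31 31 44 11 11 21 10 10 10 5 20 13 16 6 12 1 21 5 12 2 3 33-2 33-10 11 0 5 3 6 11 6 24 25 24 15 12 6 0 12-7 11-14-12-21-3-12 5-42-11-8-10-14-9-3-10-12-14-6-15-24-22-13-11-10 8-24-1-11-5-5-9 0-18 10-15 2-29-15-10-1-12-10-6 0z"/><path data-summit="449 557" data-sink="29 579" d="M261 434l-9 0-10 7-14 23-32 31-15 27-7 6-7-2-8-14-9 0-6-2-9 0-12 8-5-27-10-19-6 7 2 4 2 14 2 4 12 11 0 9-7 14-11 1-15 8-9-4-31-5-9-6-21-5-1 52 22 4 16 8 3 4 146 0-1-10 14-7-23-36-1-6 6-9 24 8 20 0 4 5-2 8 4 7 16 2 12 10 9-4 16-14 0-6-5-9-1-16-6-18 0-5 9-13-10-12-2-15-13-7z"/><path data-summit="471 270" data-sink="17 42" d="M384 170l-22 0-24 10 2 29-6 7 2 12-4 6-1 26 3 12 10 18 3 2 15 0 15-6 9 0 22 9 30-1 8 2 15 0 6 4 12 0 9-4 5-8-5-27 2-18-9-12 0-4 11-18 1-9-10-7-18 13-12 0-12-6-22-20-14-6z"/><path data-summit="44 327" data-sink="17 242" d="M92 240l-2 6-31 37-9-1-34-34 0 99 11 1 21 20 32 22 4 0 20-10 18-2 31-18 7-9 0-24 3-12-1-10-9-4-3 1-4 8-21 9-6 0-4-4 3-28z"/><path data-summit="449 557" data-sink="17 242" d="M86 178l-11 0-16 4-11-4-18 6-4 6-10-2 2 61 32 33 9 1 31-37 0-8 6 7 7 18 13 19 2 17-3 6 0 10 4 4 6 0 21-9 4-9 12 3 1-8-9-12-9-23 0-19 5-8-4-9-11-11-30-12-8-13z"/><path data-summit="341 591" data-sink="29 579" d="M299 480l-10 12 0 5 6 18 1 16 5 9 0 6-11 12-11 6-3 0-12-10-16-2-4-7 2-8-4-5-20 0-12-3-7-5-5 0-5 6-1 4 4 11 20 31 14-6 15 1 1 7-4 4 0 10 113-1 1-12 8-19 10-17-15-7-14-13-24-7-8-12-3-12z"/><path data-summit="449 557" data-sink="17 42" d="M549 146l-9 2-6 8-18 7-4 4-19 33-5 15-6 7-1 9 9 12-2 18 6 25 12-3 33-25 13-5 17-1 9-6 4-15 0-18-16-54-6-8z"/><path data-summit="168 407" data-sink="17 42" d="M182 283l-7 20 0 14-5 15-1 31-5 7-8 3-16 14-7 17-9 9 5 8 15-1 21-12 8-2 8-11 19-18 0-3 12-8 7 8 9 6 11-4 6 4 10-2 1-18 10-10 17-8-22-23-13-9-45-4z"/><path data-summit="591 126" data-sink="17 42" d="M587 58l-12 0-17 6-21 20-15 6-8 11-2 18 4 7 18 13 6 9 9-2 11 5 5 5 17 60 2 2 7 0 1-158z"/><path data-summit="195 461" data-sink="29 579" d="M264 394l-4 0-8 4-7 0-5-2-12 0-9 2-2 6-15 12-2 7-9 10-5 3-12-2-12 12-5 15 5 7 0 14 2 10 0 12-2 8 5 14 10 0 19-31 32-31 14-23 7-5 11-2 4-3 0-18 6-11 0-4z"/><path data-summit="587 296" data-sink="17 42" d="M582 217l0 14-6 17-37 10-33 25-12 3-6 10-14 4 5 2 13 17 39 1 27 11 12 0 21-11 1-101z"/><path data-summit="449 557" data-sink="17 504" d="M18 445l-2 1 1 78 21 5 9 6 31 5 9 4 15-8 12-2 6-13 0-9-12-11-4-18-3-3-9 14-11 8 3-8-9-22-7 3-17-12-18-5z"/><path data-summit="366 506" data-sink="17 42" d="M374 444l-8 4-21-2-9 4 15 18 18 12 10 9-4 1-8 11 1 8 12 15 0 7-6 12 12 7 22-2 7-6 11-18 6-35-2-4-8-9-12-6z"/>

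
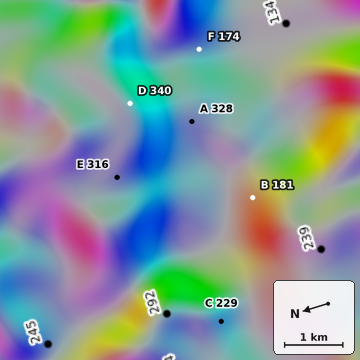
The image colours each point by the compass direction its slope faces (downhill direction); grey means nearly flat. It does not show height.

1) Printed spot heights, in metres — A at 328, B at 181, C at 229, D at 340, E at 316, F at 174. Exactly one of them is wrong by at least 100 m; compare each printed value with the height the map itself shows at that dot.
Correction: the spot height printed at A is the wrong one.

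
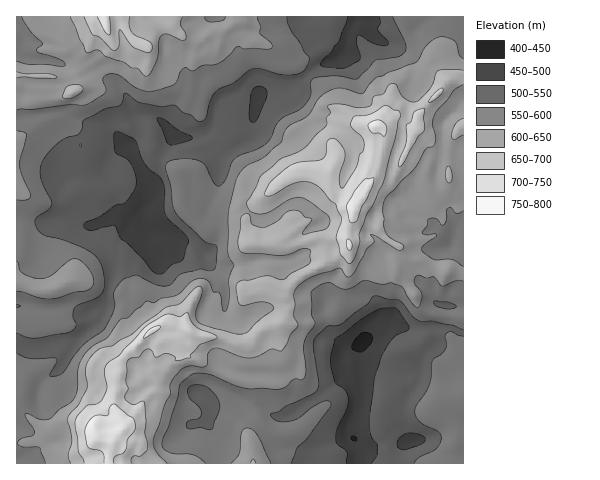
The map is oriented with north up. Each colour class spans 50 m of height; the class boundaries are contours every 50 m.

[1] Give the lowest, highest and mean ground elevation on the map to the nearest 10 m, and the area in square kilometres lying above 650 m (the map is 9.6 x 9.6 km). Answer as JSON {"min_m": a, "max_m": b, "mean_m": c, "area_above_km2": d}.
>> {"min_m": 440, "max_m": 790, "mean_m": 590, "area_above_km2": 20.0}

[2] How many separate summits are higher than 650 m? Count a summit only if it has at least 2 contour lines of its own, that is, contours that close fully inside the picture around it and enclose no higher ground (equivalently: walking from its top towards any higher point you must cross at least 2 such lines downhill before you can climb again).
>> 1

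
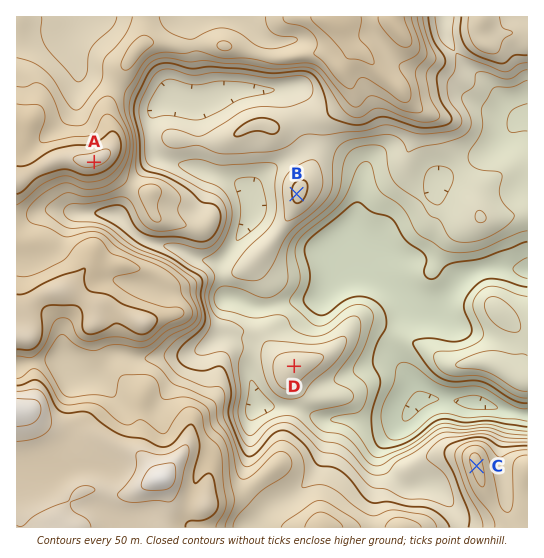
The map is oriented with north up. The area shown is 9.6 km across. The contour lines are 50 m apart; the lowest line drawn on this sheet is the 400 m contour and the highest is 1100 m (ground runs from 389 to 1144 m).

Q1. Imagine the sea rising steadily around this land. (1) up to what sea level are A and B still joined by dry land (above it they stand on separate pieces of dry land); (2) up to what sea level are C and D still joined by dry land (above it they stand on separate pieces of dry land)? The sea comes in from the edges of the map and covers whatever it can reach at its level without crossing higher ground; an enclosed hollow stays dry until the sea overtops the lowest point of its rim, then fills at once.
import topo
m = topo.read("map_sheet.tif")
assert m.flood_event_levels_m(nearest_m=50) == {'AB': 700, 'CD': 650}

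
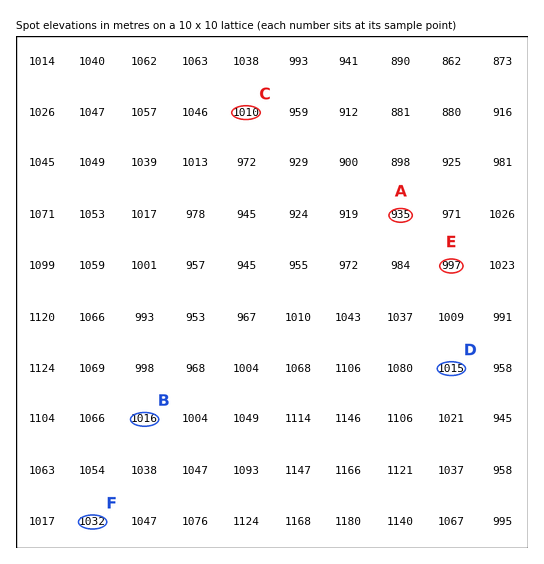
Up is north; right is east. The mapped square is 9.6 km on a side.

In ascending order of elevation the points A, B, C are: A C B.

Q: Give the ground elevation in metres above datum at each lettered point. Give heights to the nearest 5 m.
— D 1015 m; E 995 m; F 1030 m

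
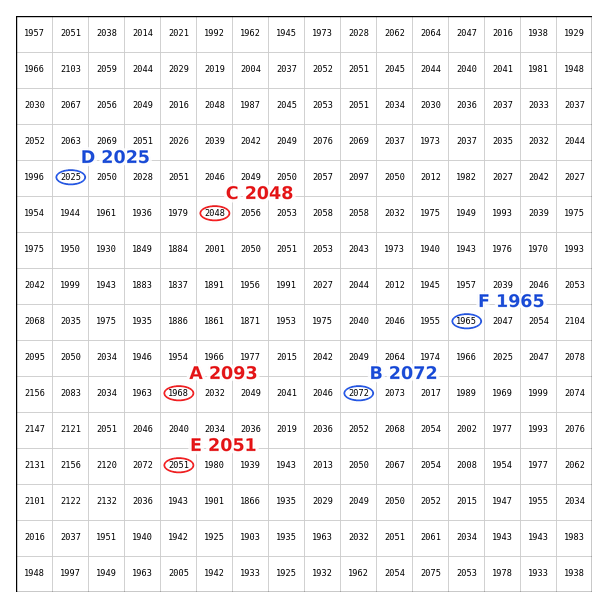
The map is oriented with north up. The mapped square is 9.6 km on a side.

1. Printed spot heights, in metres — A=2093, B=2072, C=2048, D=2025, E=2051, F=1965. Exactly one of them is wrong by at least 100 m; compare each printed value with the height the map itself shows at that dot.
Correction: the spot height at A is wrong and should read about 1968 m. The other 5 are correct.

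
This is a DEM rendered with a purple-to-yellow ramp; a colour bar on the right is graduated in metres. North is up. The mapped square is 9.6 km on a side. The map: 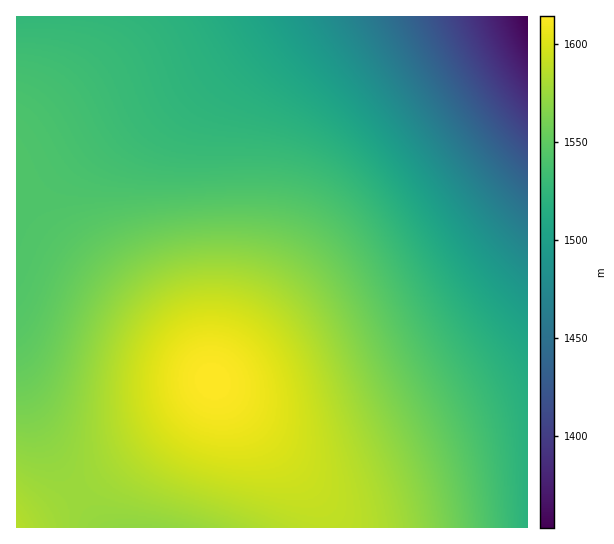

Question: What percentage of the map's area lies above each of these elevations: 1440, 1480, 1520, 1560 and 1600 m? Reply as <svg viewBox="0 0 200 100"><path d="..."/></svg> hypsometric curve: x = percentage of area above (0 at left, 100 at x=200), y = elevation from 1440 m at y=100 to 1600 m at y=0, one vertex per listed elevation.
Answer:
<svg viewBox="0 0 200 100"><path d="M191 100l-11-25-27-25-78-25-62-25"/></svg>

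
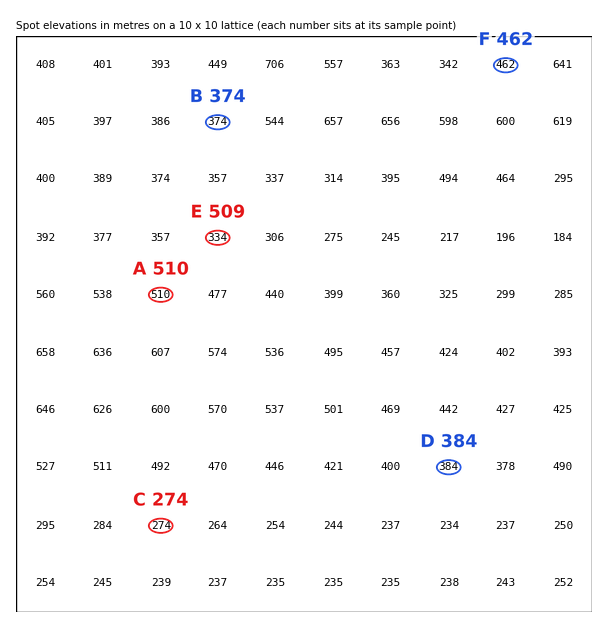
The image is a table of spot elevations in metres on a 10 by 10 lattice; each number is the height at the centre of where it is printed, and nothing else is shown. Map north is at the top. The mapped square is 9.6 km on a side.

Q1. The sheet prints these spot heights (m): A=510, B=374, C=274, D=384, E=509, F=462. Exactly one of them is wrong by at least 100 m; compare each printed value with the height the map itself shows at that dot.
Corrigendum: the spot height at E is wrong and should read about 334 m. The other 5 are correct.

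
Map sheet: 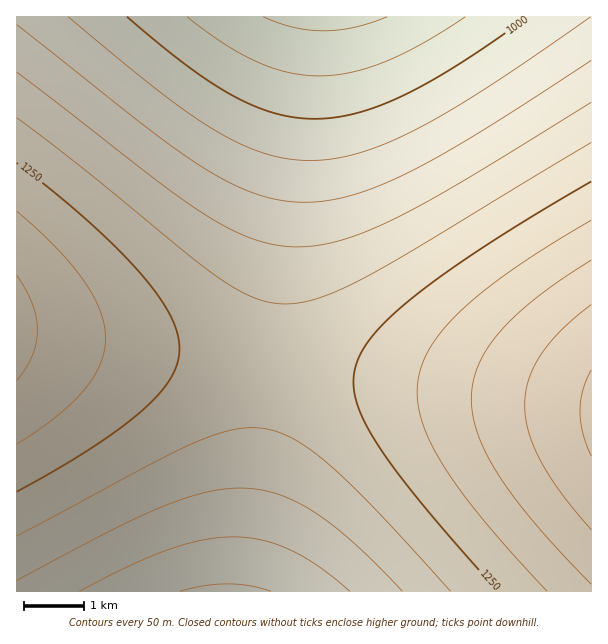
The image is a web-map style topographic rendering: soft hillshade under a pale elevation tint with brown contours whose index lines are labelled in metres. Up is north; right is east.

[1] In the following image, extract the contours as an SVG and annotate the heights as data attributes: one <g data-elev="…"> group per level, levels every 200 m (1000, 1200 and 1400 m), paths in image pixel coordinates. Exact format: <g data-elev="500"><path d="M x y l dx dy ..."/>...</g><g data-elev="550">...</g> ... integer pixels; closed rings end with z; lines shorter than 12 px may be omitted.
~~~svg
<g data-elev="1000"><path d="M528 17l-70 48-54 30-24 11-23 7-21 4-21 2-21-2-19-4-20-7-21-10-46-30-61-49"/></g><g data-elev="1200"><path d="M17 536l133-72 44-21 21-8 18-5 15-2 15 0 15 4 16 7 17 11 19 16 47 45 74 80"/><path d="M591 142l-175 107-53 29-24 12-21 8-19 5-17 1-15-2-15-5-16-8-18-12-32-24-105-86-64-49"/></g><g data-elev="1400"><path d="M591 305l-30 25-20 24-12 26-3 12-1 13 4 27 12 29 21 33 29 36"/></g>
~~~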